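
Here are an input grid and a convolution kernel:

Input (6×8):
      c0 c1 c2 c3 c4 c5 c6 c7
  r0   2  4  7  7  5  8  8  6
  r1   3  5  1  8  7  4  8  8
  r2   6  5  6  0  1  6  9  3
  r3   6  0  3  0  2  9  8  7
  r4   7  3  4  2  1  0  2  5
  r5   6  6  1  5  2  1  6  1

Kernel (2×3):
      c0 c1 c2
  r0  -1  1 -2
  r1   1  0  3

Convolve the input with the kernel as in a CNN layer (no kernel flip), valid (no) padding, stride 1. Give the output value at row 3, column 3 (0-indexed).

-14

The receptive field on the input at this output position is [0 2 9 / 2 1 0]. Elementwise product with the kernel and sum: 0·-1 + 2·1 + 9·-2 + 2·1 + 0·3.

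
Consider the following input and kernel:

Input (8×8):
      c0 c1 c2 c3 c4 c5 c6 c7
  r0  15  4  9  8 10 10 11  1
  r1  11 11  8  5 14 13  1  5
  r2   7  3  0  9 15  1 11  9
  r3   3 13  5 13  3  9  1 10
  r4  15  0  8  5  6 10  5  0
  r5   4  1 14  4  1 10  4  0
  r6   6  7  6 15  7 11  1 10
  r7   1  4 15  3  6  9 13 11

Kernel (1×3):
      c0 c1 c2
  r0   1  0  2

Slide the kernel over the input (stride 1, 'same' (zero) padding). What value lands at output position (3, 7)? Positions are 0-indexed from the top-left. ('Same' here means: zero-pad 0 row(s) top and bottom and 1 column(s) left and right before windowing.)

1

The receptive field on the zero-padded input at this output position is [1 10 0]. Elementwise product with the kernel and sum: 1·1 + 0·2.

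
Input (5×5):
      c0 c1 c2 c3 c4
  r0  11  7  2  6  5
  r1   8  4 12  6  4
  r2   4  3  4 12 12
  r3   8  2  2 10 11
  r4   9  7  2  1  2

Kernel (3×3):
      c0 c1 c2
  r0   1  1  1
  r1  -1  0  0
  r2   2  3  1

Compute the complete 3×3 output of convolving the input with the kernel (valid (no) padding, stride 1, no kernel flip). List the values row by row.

Output[0,0]: The receptive field on the input at this output position is [11 7 2 / 8 4 12 / 4 3 4]. Elementwise product with the kernel and sum: 11·1 + 7·1 + 2·1 + 8·-1 + 4·2 + 3·3 + 4·1.

33 41 57
44 39 63
44 38 35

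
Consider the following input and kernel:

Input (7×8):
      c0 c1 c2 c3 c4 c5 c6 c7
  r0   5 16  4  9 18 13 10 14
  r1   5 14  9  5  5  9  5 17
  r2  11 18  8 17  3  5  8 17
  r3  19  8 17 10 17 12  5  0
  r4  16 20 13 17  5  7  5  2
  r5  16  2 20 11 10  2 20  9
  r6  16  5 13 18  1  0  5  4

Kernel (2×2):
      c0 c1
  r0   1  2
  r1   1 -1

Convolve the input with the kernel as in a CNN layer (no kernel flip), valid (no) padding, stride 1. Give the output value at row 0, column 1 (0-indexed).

The receptive field on the input at this output position is [16 4 / 14 9]. Elementwise product with the kernel and sum: 16·1 + 4·2 + 14·1 + 9·-1.

29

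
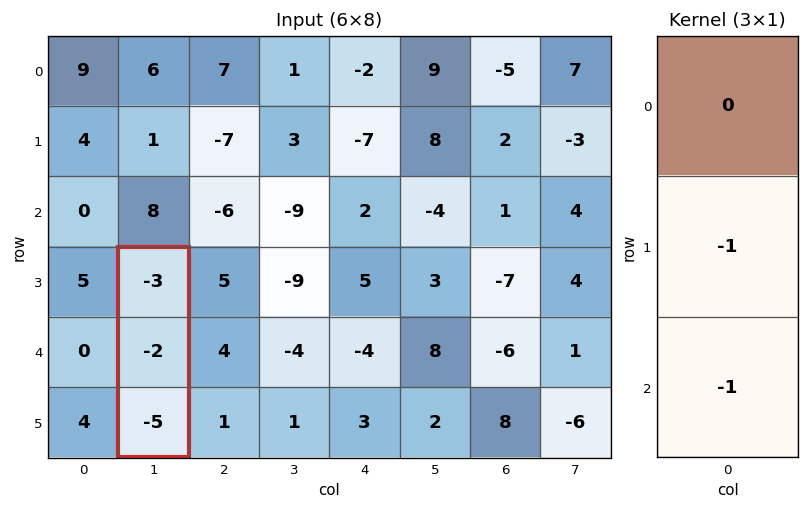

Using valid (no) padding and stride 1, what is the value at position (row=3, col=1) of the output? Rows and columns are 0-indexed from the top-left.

The receptive field on the input at this output position is [-3 / -2 / -5]. Elementwise product with the kernel and sum: -2·-1 + -5·-1.

7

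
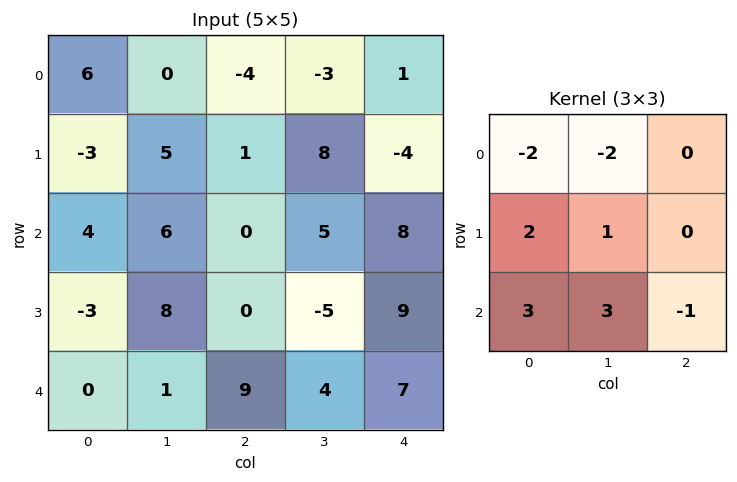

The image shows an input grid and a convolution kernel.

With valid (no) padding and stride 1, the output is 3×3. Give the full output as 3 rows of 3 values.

Output[0,0]: The receptive field on the input at this output position is [6 0 -4 / -3 5 1 / 4 6 0]. Elementwise product with the kernel and sum: 6·-2 + 0·-2 + -3·2 + 5·1 + 4·3 + 6·3 + 0·-1.
Output[0,1]: The receptive field on the input at this output position is [0 -4 -3 / 5 1 8 / 6 0 5]. Elementwise product with the kernel and sum: 0·-2 + -4·-2 + 5·2 + 1·1 + 6·3 + 0·3 + 5·-1.

17 32 31
25 29 -37
-24 30 17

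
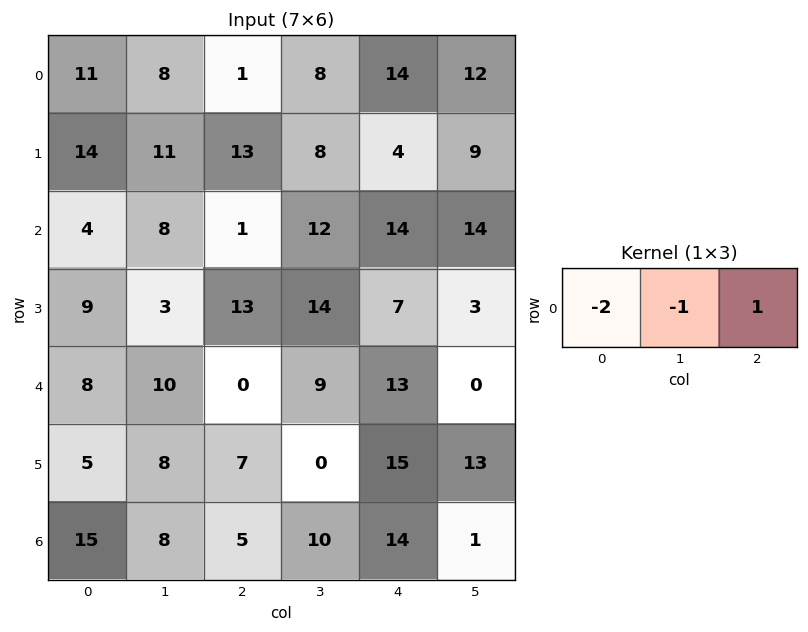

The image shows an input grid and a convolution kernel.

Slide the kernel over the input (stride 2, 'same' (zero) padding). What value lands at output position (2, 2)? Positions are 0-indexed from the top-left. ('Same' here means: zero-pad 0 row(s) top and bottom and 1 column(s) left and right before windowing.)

-31

The receptive field on the zero-padded input at this output position is [9 13 0]. Elementwise product with the kernel and sum: 9·-2 + 13·-1 + 0·1.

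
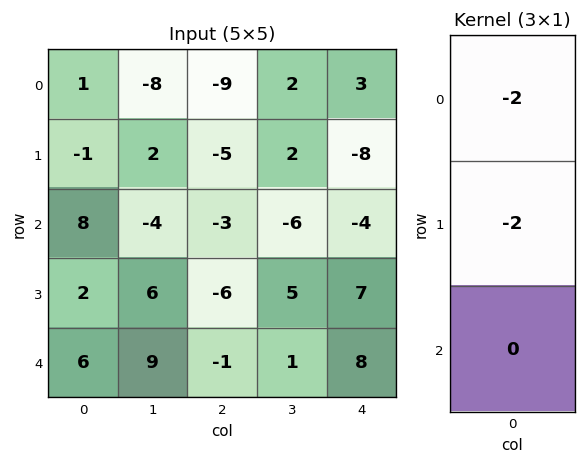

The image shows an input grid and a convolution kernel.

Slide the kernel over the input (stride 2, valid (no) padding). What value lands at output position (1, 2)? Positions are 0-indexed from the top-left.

The receptive field on the input at this output position is [-4 / 7 / 8]. Elementwise product with the kernel and sum: -4·-2 + 7·-2.

-6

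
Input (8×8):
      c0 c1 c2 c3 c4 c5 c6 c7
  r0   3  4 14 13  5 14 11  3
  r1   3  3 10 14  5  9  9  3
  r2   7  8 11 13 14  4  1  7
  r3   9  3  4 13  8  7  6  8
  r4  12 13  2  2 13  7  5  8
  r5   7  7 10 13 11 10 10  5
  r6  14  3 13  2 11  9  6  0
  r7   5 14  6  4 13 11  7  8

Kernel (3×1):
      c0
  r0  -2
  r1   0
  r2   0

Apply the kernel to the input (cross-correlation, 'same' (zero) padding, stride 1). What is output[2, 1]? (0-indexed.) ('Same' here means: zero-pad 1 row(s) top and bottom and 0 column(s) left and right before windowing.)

The receptive field on the zero-padded input at this output position is [3 / 8 / 3]. Elementwise product with the kernel and sum: 3·-2.

-6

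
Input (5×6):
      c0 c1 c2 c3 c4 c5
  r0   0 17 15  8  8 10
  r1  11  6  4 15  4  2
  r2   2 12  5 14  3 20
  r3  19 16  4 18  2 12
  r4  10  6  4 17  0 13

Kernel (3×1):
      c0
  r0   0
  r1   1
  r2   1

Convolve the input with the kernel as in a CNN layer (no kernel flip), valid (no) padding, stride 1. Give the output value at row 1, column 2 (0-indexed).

The receptive field on the input at this output position is [4 / 5 / 4]. Elementwise product with the kernel and sum: 5·1 + 4·1.

9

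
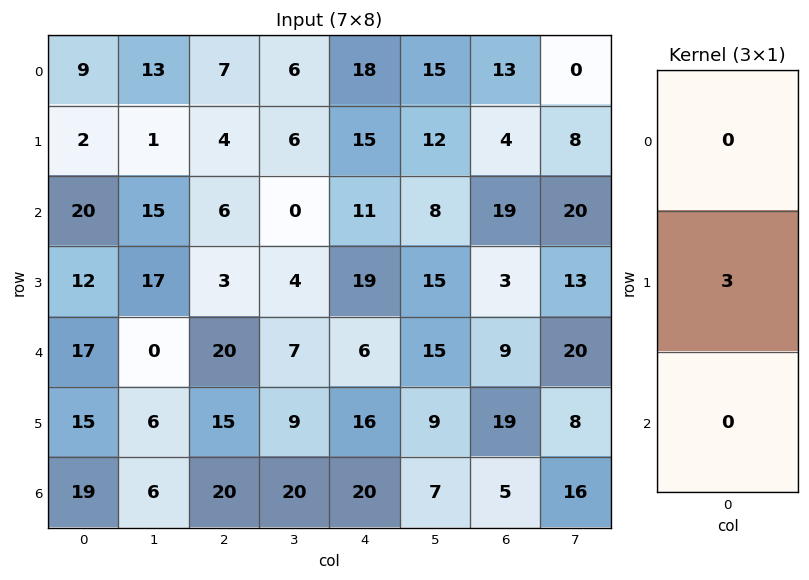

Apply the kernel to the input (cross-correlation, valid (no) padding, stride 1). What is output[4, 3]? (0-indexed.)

27

The receptive field on the input at this output position is [7 / 9 / 20]. Elementwise product with the kernel and sum: 9·3.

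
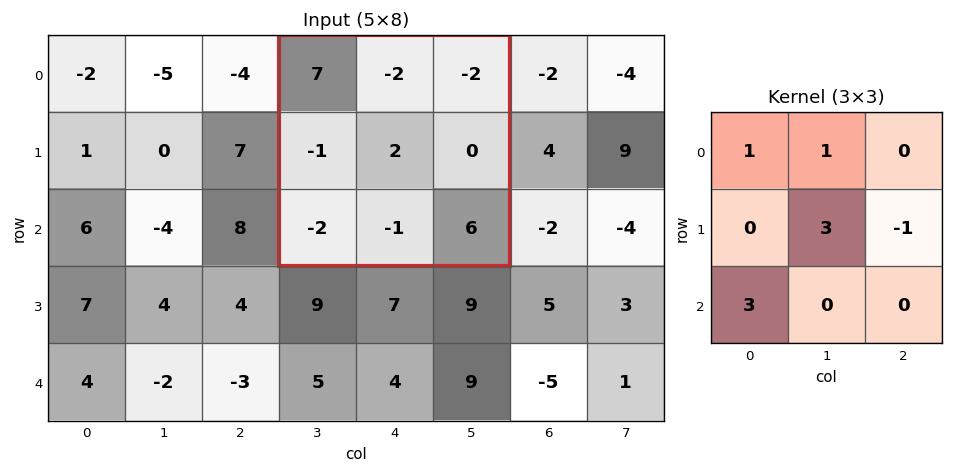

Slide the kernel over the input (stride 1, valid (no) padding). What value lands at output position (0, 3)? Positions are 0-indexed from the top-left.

5

The receptive field on the input at this output position is [7 -2 -2 / -1 2 0 / -2 -1 6]. Elementwise product with the kernel and sum: 7·1 + -2·1 + 2·3 + 0·-1 + -2·3.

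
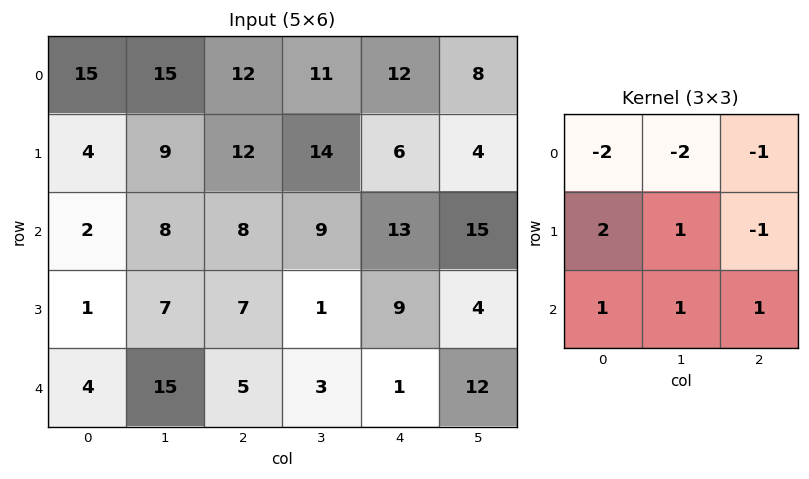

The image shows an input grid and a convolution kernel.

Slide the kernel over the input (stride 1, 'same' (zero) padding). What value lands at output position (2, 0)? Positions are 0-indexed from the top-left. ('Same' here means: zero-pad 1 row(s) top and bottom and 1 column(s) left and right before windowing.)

-15

The receptive field on the zero-padded input at this output position is [0 4 9 / 0 2 8 / 0 1 7]. Elementwise product with the kernel and sum: 0·-2 + 4·-2 + 9·-1 + 0·2 + 2·1 + 8·-1 + 0·1 + 1·1 + 7·1.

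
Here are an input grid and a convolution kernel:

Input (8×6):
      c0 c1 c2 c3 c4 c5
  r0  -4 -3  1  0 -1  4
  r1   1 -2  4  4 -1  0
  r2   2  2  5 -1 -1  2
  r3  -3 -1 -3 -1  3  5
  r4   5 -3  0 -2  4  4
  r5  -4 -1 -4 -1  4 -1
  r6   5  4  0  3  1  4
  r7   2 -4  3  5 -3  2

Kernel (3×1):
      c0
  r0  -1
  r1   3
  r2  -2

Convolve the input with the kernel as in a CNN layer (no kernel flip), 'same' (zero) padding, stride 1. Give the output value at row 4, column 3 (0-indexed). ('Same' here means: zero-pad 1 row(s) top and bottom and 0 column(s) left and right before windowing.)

-3

The receptive field on the zero-padded input at this output position is [-1 / -2 / -1]. Elementwise product with the kernel and sum: -1·-1 + -2·3 + -1·-2.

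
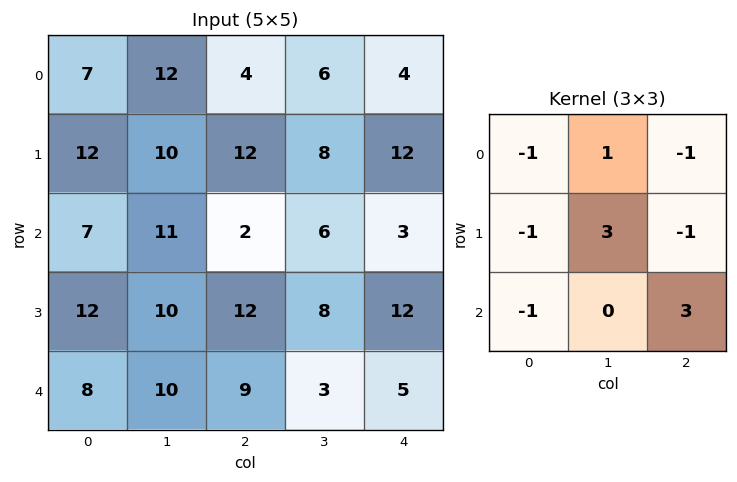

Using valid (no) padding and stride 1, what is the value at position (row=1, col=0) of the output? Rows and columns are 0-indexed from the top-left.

The receptive field on the input at this output position is [12 10 12 / 7 11 2 / 12 10 12]. Elementwise product with the kernel and sum: 12·-1 + 10·1 + 12·-1 + 7·-1 + 11·3 + 2·-1 + 12·-1 + 12·3.

34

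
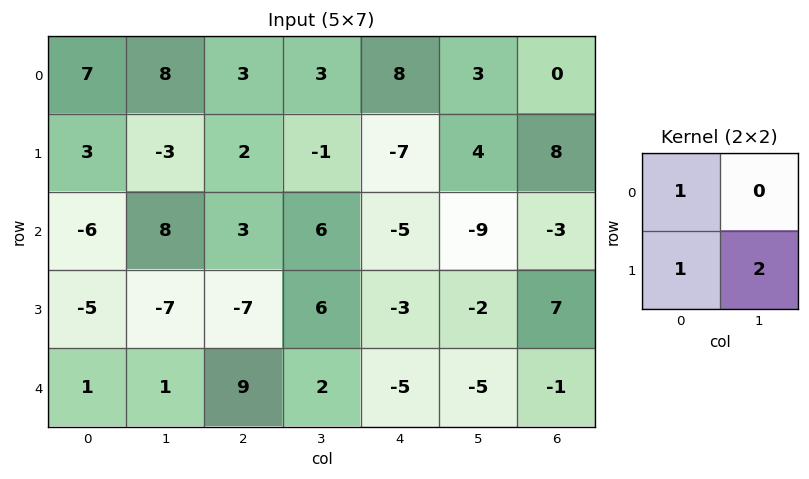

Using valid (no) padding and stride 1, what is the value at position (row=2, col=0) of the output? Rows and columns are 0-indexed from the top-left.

The receptive field on the input at this output position is [-6 8 / -5 -7]. Elementwise product with the kernel and sum: -6·1 + -5·1 + -7·2.

-25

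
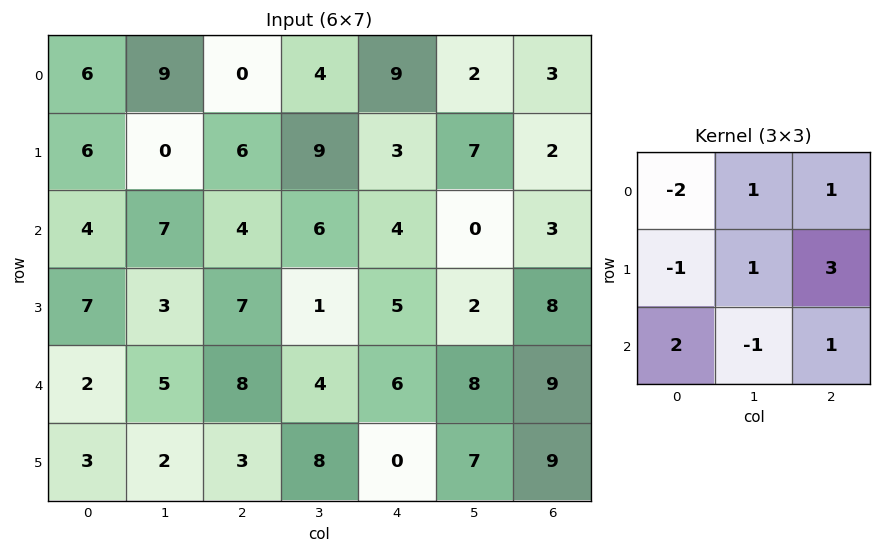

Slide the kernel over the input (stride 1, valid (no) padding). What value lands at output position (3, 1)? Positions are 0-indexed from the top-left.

26

The receptive field on the input at this output position is [3 7 1 / 5 8 4 / 2 3 8]. Elementwise product with the kernel and sum: 3·-2 + 7·1 + 1·1 + 5·-1 + 8·1 + 4·3 + 2·2 + 3·-1 + 8·1.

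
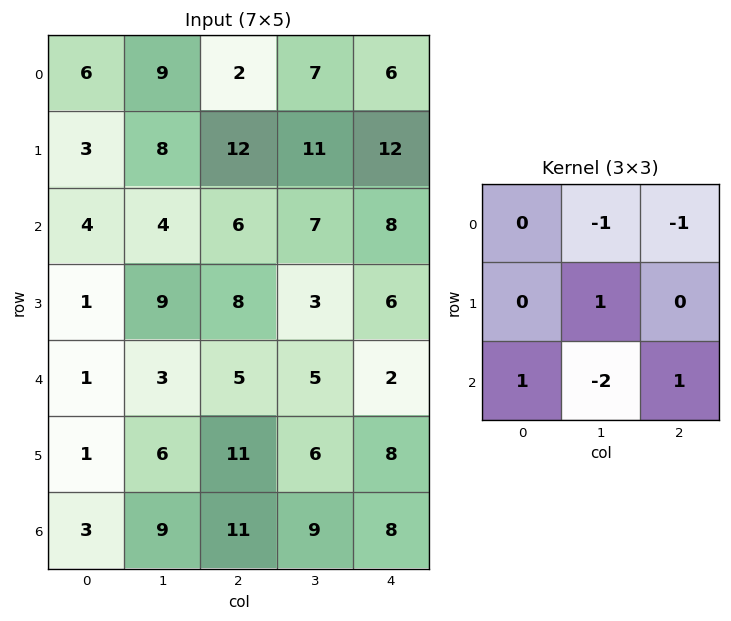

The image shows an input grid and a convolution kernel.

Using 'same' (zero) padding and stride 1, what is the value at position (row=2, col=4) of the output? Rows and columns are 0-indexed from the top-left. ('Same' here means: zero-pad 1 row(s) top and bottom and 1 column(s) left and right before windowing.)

-13

The receptive field on the zero-padded input at this output position is [11 12 0 / 7 8 0 / 3 6 0]. Elementwise product with the kernel and sum: 12·-1 + 0·-1 + 8·1 + 3·1 + 6·-2 + 0·1.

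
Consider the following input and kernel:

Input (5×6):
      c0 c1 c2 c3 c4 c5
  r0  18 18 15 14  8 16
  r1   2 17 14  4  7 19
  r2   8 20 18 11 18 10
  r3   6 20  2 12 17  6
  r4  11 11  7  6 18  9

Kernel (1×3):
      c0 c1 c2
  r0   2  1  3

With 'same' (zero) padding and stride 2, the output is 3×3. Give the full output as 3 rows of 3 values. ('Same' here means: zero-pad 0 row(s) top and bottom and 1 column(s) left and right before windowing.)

72 93 84
68 91 70
44 47 57

Output[0,0]: The receptive field on the zero-padded input at this output position is [0 18 18]. Elementwise product with the kernel and sum: 0·2 + 18·1 + 18·3.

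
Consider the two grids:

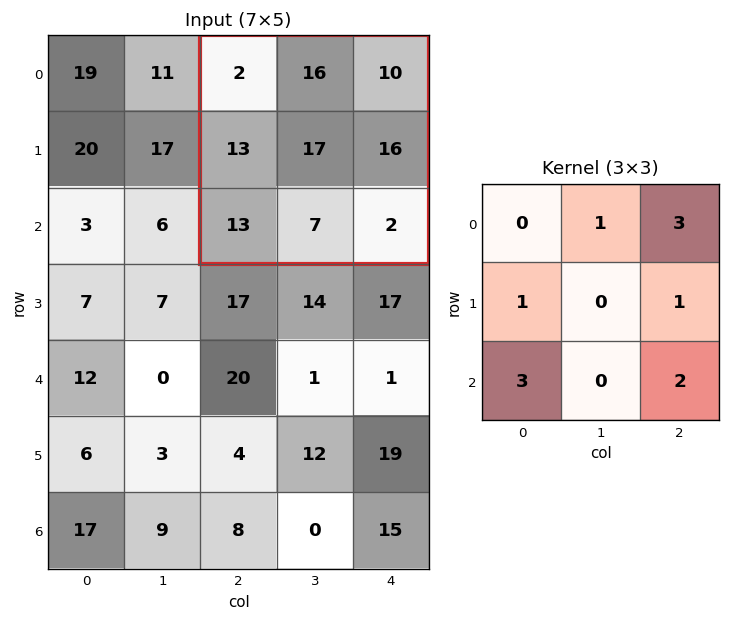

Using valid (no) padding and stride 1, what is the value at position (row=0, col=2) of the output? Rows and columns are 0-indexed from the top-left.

118

The receptive field on the input at this output position is [2 16 10 / 13 17 16 / 13 7 2]. Elementwise product with the kernel and sum: 16·1 + 10·3 + 13·1 + 16·1 + 13·3 + 2·2.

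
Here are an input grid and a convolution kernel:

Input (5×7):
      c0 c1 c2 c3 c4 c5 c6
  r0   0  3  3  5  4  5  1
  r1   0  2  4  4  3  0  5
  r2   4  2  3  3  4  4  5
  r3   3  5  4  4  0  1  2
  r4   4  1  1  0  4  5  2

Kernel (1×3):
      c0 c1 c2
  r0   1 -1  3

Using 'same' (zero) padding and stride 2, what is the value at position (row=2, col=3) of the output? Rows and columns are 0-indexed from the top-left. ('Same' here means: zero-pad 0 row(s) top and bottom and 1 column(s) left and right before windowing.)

3

The receptive field on the zero-padded input at this output position is [5 2 0]. Elementwise product with the kernel and sum: 5·1 + 2·-1 + 0·3.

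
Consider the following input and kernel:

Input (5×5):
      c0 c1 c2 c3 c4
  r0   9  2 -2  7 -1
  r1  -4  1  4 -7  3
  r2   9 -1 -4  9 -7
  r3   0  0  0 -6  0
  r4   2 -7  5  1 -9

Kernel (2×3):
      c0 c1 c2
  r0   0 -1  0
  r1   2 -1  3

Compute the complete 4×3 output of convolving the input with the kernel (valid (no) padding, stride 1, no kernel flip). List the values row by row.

1 -21 17
6 25 -31
1 -14 -3
26 -16 -12

Output[0,0]: The receptive field on the input at this output position is [9 2 -2 / -4 1 4]. Elementwise product with the kernel and sum: 2·-1 + -4·2 + 1·-1 + 4·3.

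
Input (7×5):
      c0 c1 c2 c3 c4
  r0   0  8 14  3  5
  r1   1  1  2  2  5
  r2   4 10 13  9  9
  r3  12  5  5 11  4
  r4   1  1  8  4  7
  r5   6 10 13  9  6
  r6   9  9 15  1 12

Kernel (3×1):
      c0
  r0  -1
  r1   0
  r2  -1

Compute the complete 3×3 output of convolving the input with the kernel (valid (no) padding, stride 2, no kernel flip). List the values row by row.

Output[0,0]: The receptive field on the input at this output position is [0 / 1 / 4]. Elementwise product with the kernel and sum: 0·-1 + 4·-1.
Output[0,1]: The receptive field on the input at this output position is [14 / 2 / 13]. Elementwise product with the kernel and sum: 14·-1 + 13·-1.

-4 -27 -14
-5 -21 -16
-10 -23 -19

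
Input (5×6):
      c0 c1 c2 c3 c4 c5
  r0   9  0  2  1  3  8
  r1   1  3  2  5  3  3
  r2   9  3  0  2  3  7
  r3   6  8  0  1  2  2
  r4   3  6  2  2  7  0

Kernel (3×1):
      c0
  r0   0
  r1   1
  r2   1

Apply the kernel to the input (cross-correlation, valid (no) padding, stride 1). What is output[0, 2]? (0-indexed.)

2

The receptive field on the input at this output position is [2 / 2 / 0]. Elementwise product with the kernel and sum: 2·1 + 0·1.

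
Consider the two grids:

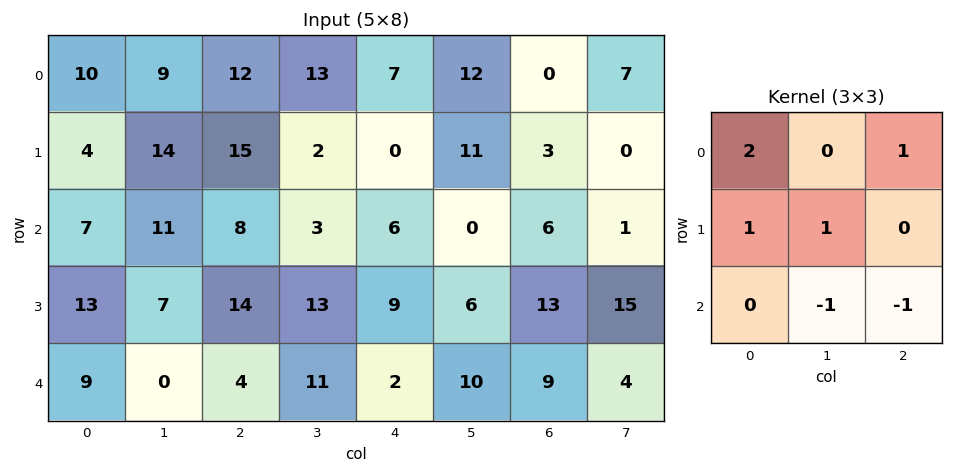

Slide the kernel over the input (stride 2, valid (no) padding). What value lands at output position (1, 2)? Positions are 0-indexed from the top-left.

The receptive field on the input at this output position is [6 0 6 / 9 6 13 / 2 10 9]. Elementwise product with the kernel and sum: 6·2 + 6·1 + 9·1 + 6·1 + 10·-1 + 9·-1.

14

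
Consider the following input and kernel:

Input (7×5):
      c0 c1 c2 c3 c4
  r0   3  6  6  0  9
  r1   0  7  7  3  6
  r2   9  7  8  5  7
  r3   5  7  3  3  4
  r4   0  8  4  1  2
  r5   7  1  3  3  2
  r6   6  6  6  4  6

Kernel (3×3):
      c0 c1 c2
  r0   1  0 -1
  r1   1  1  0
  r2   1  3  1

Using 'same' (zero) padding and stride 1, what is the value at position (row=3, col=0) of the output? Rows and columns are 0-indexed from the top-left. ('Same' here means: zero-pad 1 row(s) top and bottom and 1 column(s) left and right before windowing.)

The receptive field on the zero-padded input at this output position is [0 9 7 / 0 5 7 / 0 0 8]. Elementwise product with the kernel and sum: 0·1 + 7·-1 + 0·1 + 5·1 + 0·1 + 0·3 + 8·1.

6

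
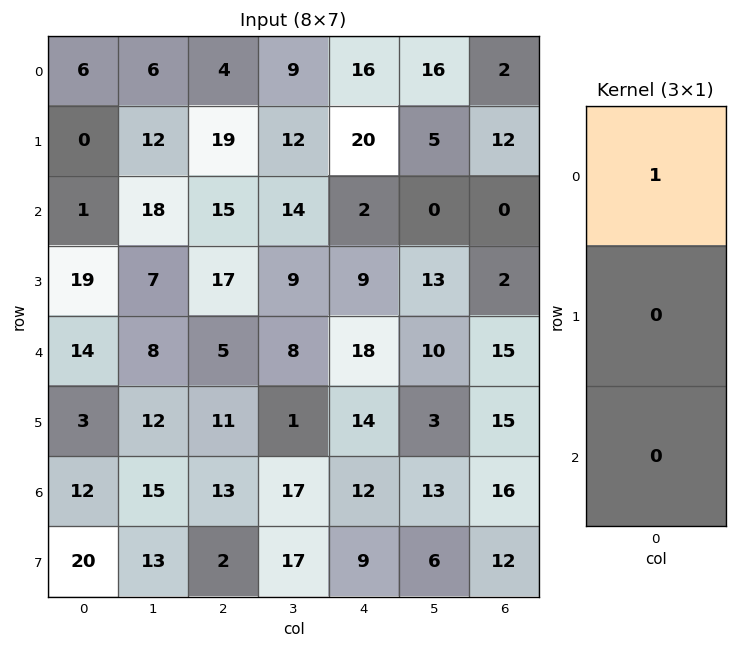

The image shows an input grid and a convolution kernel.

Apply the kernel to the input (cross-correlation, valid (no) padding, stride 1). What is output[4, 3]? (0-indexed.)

The receptive field on the input at this output position is [8 / 1 / 17]. Elementwise product with the kernel and sum: 8·1.

8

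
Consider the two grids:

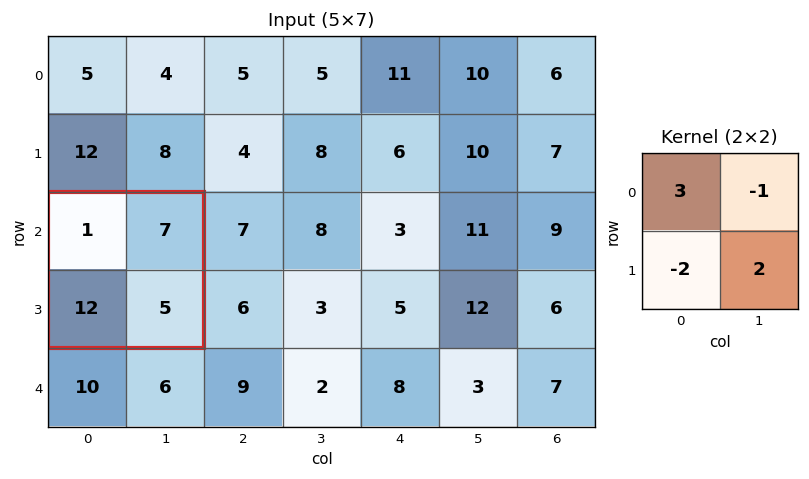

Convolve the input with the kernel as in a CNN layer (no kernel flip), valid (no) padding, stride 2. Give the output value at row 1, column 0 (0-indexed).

-18

The receptive field on the input at this output position is [1 7 / 12 5]. Elementwise product with the kernel and sum: 1·3 + 7·-1 + 12·-2 + 5·2.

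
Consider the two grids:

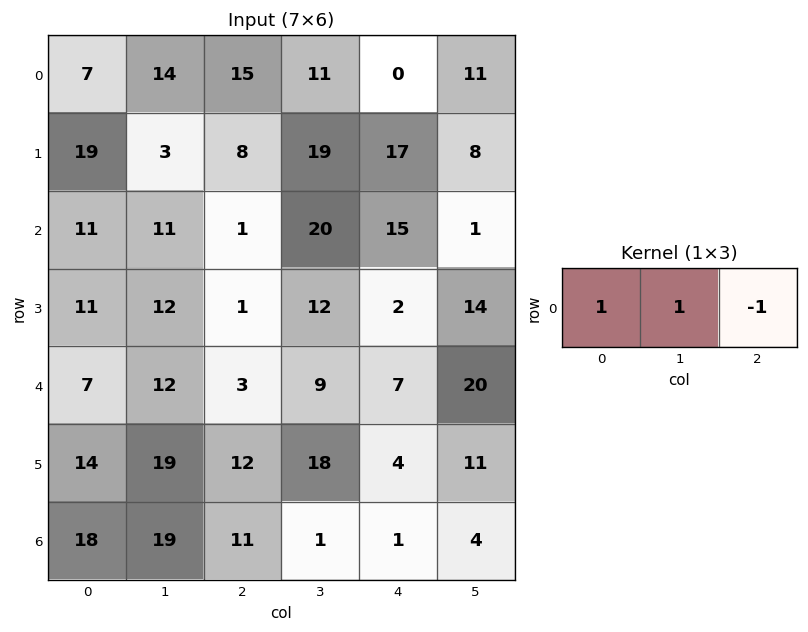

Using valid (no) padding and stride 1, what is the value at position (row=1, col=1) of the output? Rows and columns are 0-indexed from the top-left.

-8

The receptive field on the input at this output position is [3 8 19]. Elementwise product with the kernel and sum: 3·1 + 8·1 + 19·-1.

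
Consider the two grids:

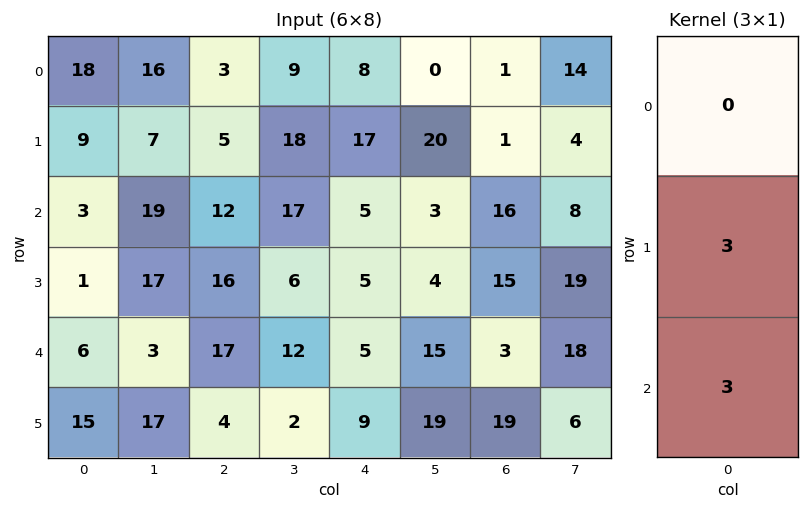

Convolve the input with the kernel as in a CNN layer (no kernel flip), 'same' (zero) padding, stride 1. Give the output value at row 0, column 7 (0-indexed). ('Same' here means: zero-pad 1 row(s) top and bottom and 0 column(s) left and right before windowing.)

The receptive field on the zero-padded input at this output position is [0 / 14 / 4]. Elementwise product with the kernel and sum: 14·3 + 4·3.

54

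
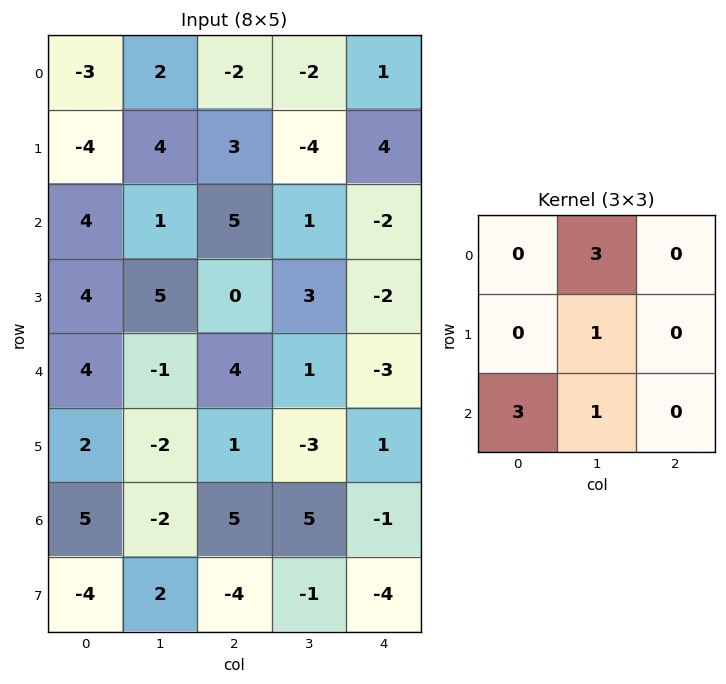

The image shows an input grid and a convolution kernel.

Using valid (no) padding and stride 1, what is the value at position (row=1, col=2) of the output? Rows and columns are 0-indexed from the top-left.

-8

The receptive field on the input at this output position is [3 -4 4 / 5 1 -2 / 0 3 -2]. Elementwise product with the kernel and sum: -4·3 + 1·1 + 0·3 + 3·1.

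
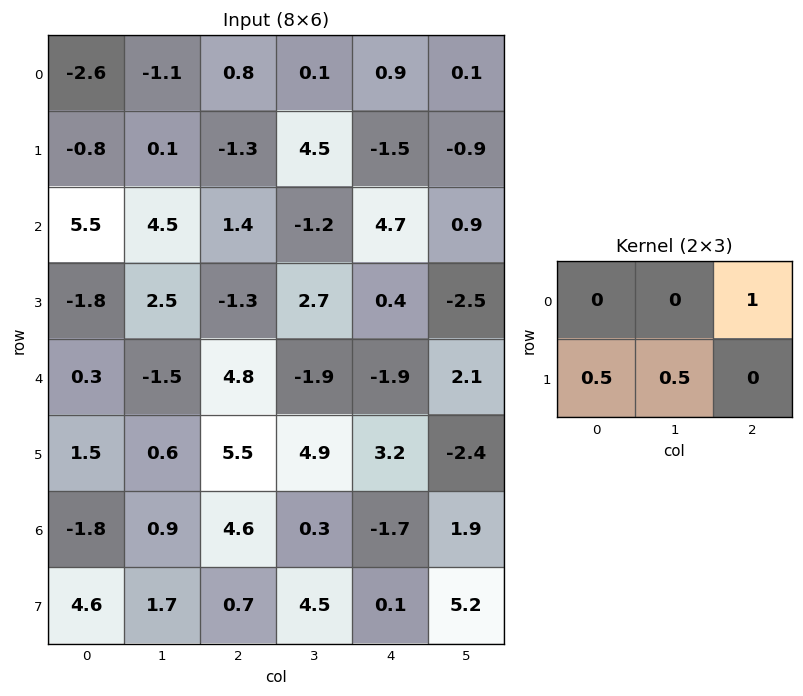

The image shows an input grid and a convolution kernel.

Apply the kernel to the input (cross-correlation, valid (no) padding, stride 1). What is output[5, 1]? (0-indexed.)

The receptive field on the input at this output position is [0.6 5.5 4.9 / 0.9 4.6 0.3]. Elementwise product with the kernel and sum: 4.9·1 + 0.9·0.5 + 4.6·0.5.

7.65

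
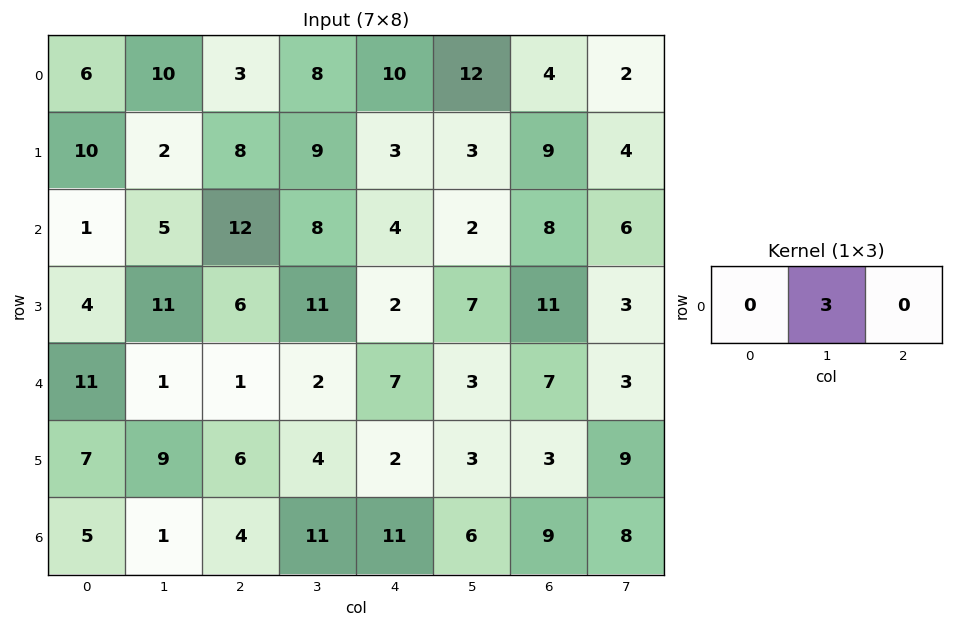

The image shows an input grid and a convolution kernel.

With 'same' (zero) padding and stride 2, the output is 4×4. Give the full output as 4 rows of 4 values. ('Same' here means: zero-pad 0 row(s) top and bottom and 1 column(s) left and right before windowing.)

Output[0,0]: The receptive field on the zero-padded input at this output position is [0 6 10]. Elementwise product with the kernel and sum: 6·3.

18 9 30 12
3 36 12 24
33 3 21 21
15 12 33 27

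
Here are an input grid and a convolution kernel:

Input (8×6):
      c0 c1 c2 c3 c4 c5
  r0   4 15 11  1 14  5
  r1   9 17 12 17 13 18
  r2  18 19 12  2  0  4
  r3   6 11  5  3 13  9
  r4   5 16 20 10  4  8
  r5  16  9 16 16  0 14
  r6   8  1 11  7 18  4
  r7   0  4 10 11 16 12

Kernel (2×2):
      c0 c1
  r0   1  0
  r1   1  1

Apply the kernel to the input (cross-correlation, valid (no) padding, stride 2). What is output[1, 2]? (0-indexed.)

22

The receptive field on the input at this output position is [0 4 / 13 9]. Elementwise product with the kernel and sum: 0·1 + 13·1 + 9·1.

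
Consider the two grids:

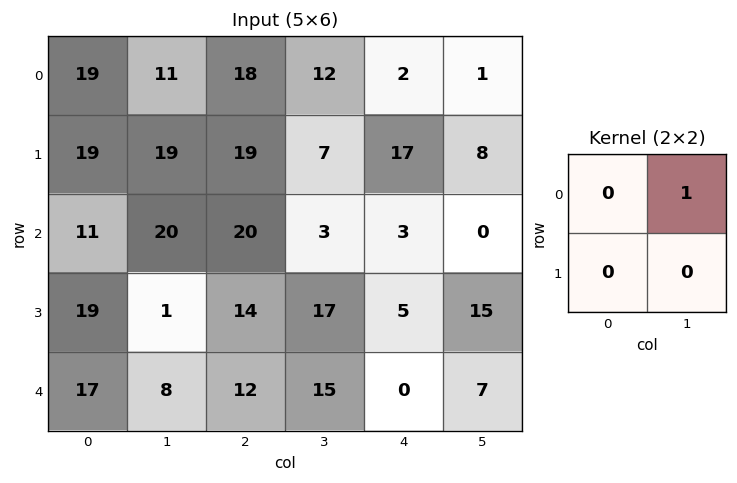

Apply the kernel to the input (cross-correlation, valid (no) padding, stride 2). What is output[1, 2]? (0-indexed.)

The receptive field on the input at this output position is [3 0 / 5 15]. Elementwise product with the kernel and sum: 0·1.

0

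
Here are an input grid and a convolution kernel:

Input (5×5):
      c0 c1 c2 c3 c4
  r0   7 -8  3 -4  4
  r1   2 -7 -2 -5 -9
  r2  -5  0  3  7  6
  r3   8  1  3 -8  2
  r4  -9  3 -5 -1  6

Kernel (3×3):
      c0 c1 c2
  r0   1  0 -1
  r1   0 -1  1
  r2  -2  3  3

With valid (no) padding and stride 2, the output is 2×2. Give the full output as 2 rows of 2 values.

28 28
6 32

Output[0,0]: The receptive field on the input at this output position is [7 -8 3 / 2 -7 -2 / -5 0 3]. Elementwise product with the kernel and sum: 7·1 + 3·-1 + -7·-1 + -2·1 + -5·-2 + 0·3 + 3·3.
Output[0,1]: The receptive field on the input at this output position is [3 -4 4 / -2 -5 -9 / 3 7 6]. Elementwise product with the kernel and sum: 3·1 + 4·-1 + -5·-1 + -9·1 + 3·-2 + 7·3 + 6·3.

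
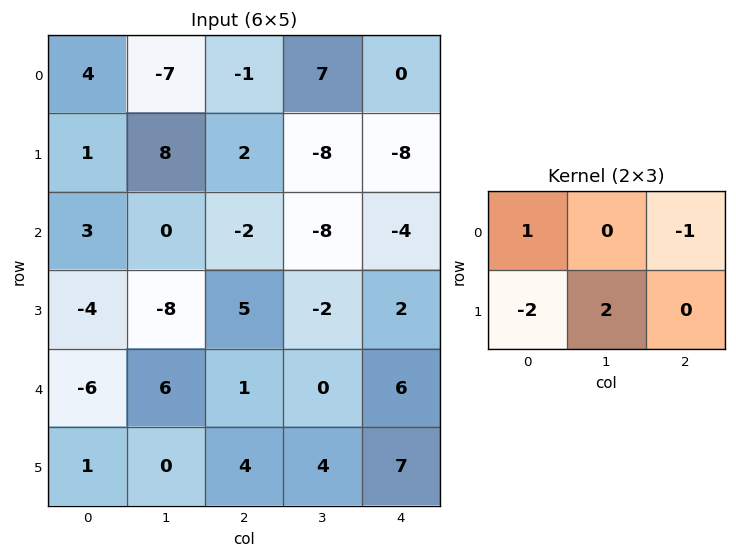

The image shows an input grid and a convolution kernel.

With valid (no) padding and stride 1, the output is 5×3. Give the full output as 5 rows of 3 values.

19 -26 -21
-7 12 -2
-3 34 -12
15 -16 1
-9 14 -5

Output[0,0]: The receptive field on the input at this output position is [4 -7 -1 / 1 8 2]. Elementwise product with the kernel and sum: 4·1 + -1·-1 + 1·-2 + 8·2.
Output[0,1]: The receptive field on the input at this output position is [-7 -1 7 / 8 2 -8]. Elementwise product with the kernel and sum: -7·1 + 7·-1 + 8·-2 + 2·2.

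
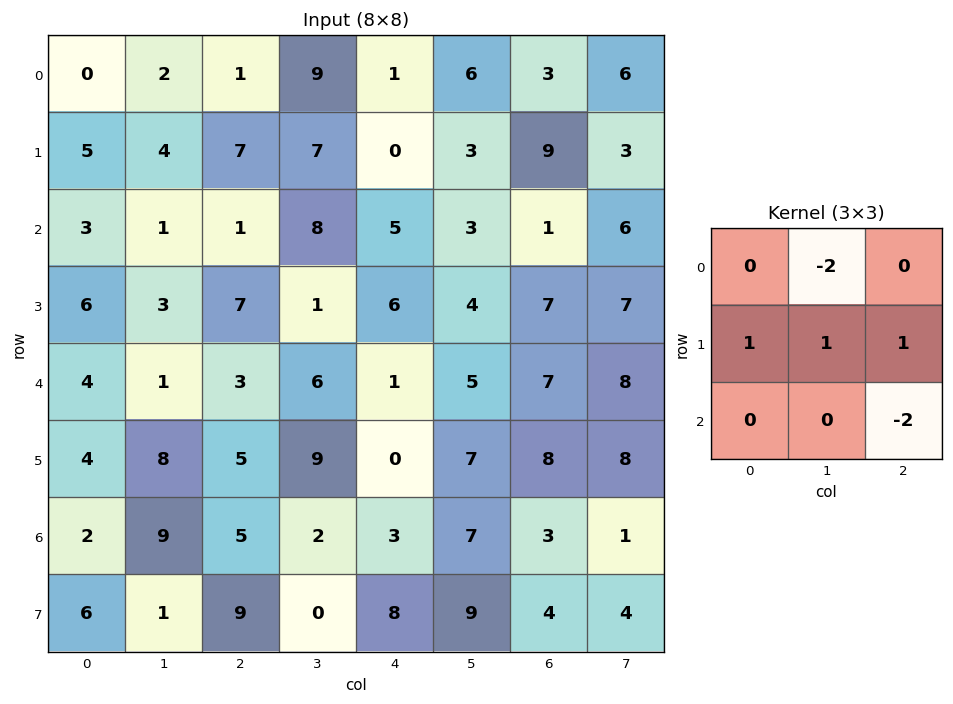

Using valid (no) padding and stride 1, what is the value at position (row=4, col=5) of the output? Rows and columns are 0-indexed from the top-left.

7

The receptive field on the input at this output position is [5 7 8 / 7 8 8 / 7 3 1]. Elementwise product with the kernel and sum: 7·-2 + 7·1 + 8·1 + 8·1 + 1·-2.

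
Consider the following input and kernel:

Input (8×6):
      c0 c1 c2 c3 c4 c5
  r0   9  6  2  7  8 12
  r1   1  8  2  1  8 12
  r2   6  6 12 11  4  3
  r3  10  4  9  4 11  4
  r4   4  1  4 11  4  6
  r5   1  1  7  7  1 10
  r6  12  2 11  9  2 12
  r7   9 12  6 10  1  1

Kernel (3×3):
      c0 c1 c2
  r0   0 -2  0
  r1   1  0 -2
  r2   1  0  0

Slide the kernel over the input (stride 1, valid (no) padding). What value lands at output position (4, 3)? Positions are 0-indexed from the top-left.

-12

The receptive field on the input at this output position is [11 4 6 / 7 1 10 / 9 2 12]. Elementwise product with the kernel and sum: 4·-2 + 7·1 + 10·-2 + 9·1.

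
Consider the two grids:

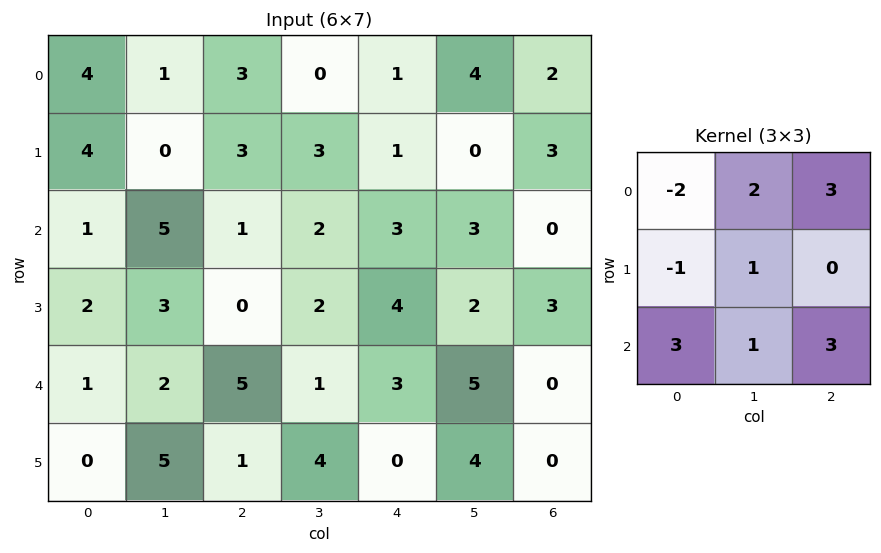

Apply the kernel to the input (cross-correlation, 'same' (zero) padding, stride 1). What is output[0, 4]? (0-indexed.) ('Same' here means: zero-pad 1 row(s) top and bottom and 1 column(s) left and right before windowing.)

The receptive field on the zero-padded input at this output position is [0 0 0 / 0 1 4 / 3 1 0]. Elementwise product with the kernel and sum: 0·-2 + 0·2 + 0·3 + 0·-1 + 1·1 + 3·3 + 1·1 + 0·3.

11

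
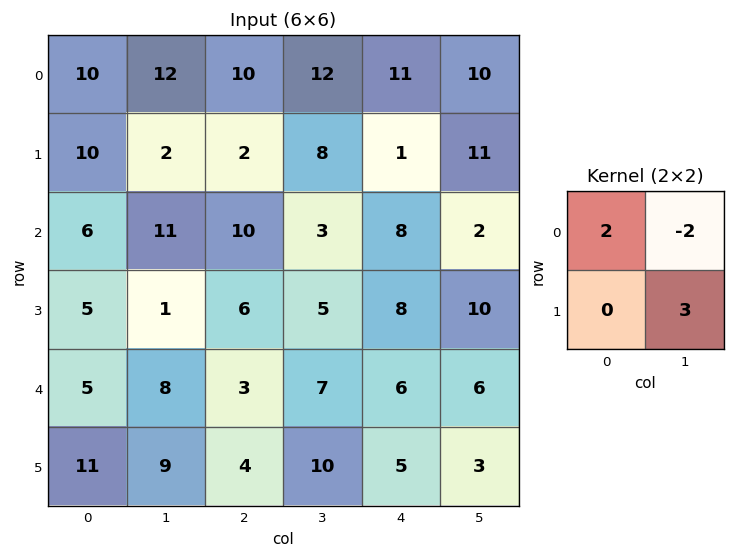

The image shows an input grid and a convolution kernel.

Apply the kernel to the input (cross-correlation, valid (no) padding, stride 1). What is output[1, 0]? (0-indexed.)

49

The receptive field on the input at this output position is [10 2 / 6 11]. Elementwise product with the kernel and sum: 10·2 + 2·-2 + 11·3.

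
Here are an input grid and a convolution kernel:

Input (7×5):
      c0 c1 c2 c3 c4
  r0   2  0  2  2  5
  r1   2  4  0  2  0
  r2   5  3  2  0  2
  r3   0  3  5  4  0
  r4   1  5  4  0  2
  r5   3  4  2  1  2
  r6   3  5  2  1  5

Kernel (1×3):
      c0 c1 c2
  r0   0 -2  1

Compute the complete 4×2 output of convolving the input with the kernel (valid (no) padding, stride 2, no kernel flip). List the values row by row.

Output[0,0]: The receptive field on the input at this output position is [2 0 2]. Elementwise product with the kernel and sum: 0·-2 + 2·1.

2 1
-4 2
-6 2
-8 3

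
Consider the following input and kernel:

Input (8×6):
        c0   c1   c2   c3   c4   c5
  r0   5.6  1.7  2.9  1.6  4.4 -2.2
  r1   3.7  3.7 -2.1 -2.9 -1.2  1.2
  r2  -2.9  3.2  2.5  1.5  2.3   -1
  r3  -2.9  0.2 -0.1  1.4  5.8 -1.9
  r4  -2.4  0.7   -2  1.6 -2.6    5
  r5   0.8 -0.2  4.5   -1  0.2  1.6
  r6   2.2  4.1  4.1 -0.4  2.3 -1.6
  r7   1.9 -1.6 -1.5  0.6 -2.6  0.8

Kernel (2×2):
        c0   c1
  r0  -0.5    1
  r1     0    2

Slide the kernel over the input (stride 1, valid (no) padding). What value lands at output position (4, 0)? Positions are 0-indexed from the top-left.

The receptive field on the input at this output position is [-2.4 0.7 / 0.8 -0.2]. Elementwise product with the kernel and sum: -2.4·-0.5 + 0.7·1 + -0.2·2.

1.5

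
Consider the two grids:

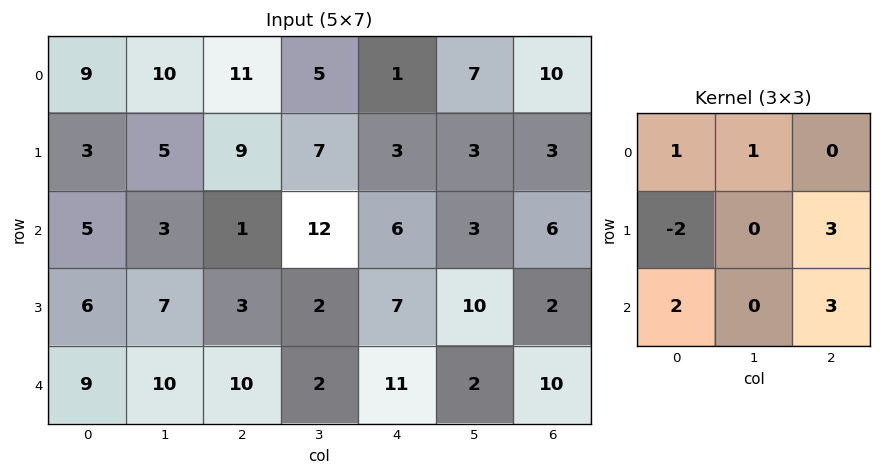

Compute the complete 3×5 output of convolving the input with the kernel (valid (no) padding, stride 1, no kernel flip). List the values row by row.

53 74 27 34 41
22 64 59 29 32
53 22 81 54 53

Output[0,0]: The receptive field on the input at this output position is [9 10 11 / 3 5 9 / 5 3 1]. Elementwise product with the kernel and sum: 9·1 + 10·1 + 3·-2 + 9·3 + 5·2 + 1·3.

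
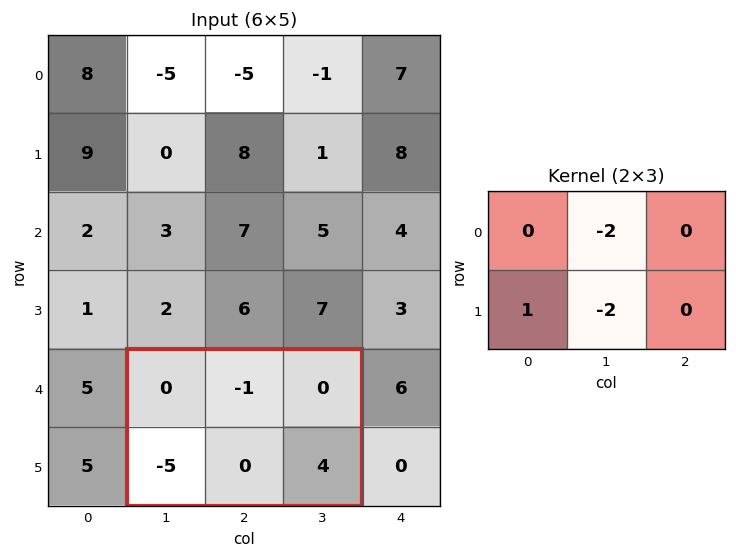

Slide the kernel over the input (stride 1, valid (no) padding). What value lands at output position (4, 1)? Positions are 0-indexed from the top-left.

-3

The receptive field on the input at this output position is [0 -1 0 / -5 0 4]. Elementwise product with the kernel and sum: -1·-2 + -5·1 + 0·-2.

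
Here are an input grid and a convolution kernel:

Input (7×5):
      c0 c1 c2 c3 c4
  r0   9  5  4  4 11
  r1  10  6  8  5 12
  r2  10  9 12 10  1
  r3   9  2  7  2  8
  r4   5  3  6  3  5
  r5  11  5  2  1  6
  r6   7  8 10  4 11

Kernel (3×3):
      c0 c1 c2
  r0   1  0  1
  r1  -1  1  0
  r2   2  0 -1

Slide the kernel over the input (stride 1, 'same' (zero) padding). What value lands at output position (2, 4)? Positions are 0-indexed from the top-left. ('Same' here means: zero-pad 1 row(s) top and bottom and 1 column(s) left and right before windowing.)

0

The receptive field on the zero-padded input at this output position is [5 12 0 / 10 1 0 / 2 8 0]. Elementwise product with the kernel and sum: 5·1 + 0·1 + 10·-1 + 1·1 + 2·2 + 0·-1.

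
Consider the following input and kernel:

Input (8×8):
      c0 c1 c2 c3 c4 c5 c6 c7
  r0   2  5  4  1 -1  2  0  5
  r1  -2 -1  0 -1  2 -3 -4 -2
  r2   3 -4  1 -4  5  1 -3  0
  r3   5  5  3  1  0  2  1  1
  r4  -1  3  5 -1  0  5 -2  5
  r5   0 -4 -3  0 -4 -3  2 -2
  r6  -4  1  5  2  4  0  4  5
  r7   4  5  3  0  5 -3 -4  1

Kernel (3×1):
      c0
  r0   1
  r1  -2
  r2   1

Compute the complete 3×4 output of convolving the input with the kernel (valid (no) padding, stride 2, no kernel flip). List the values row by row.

9 5 0 5
-8 0 5 -7
-5 16 12 -2

Output[0,0]: The receptive field on the input at this output position is [2 / -2 / 3]. Elementwise product with the kernel and sum: 2·1 + -2·-2 + 3·1.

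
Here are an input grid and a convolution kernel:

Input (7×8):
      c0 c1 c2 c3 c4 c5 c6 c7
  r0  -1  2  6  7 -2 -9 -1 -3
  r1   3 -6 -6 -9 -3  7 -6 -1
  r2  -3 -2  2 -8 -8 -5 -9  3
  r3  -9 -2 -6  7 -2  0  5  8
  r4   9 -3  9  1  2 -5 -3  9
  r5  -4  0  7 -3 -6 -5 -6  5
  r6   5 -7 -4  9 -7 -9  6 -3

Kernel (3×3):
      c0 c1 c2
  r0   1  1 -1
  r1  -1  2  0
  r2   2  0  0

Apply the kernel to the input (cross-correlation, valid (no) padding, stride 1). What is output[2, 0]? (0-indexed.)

The receptive field on the input at this output position is [-3 -2 2 / -9 -2 -6 / 9 -3 9]. Elementwise product with the kernel and sum: -3·1 + -2·1 + 2·-1 + -9·-1 + -2·2 + 9·2.

16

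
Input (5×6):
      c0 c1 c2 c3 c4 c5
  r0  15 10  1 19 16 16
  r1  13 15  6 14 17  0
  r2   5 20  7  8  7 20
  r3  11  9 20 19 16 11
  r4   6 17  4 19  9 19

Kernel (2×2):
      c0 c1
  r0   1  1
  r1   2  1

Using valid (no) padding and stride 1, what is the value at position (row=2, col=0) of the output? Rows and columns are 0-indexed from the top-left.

56

The receptive field on the input at this output position is [5 20 / 11 9]. Elementwise product with the kernel and sum: 5·1 + 20·1 + 11·2 + 9·1.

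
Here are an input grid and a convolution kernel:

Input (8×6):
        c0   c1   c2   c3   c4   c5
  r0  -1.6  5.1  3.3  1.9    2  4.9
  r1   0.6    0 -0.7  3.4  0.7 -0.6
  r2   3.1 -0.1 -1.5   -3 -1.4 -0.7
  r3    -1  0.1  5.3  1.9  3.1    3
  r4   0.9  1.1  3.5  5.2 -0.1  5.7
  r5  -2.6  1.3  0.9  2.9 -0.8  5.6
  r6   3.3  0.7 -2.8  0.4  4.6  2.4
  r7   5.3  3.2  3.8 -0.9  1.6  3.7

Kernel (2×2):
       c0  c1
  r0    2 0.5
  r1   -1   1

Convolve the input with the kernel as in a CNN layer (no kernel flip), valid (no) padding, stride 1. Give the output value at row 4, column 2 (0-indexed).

11.6

The receptive field on the input at this output position is [3.5 5.2 / 0.9 2.9]. Elementwise product with the kernel and sum: 3.5·2 + 5.2·0.5 + 0.9·-1 + 2.9·1.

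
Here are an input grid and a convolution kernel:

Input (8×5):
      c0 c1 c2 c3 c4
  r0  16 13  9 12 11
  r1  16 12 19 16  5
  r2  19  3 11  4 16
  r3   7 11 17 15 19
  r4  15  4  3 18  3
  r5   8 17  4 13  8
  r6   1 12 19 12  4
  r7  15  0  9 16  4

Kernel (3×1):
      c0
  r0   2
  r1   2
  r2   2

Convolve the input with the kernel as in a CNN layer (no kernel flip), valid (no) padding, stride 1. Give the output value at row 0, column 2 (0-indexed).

78

The receptive field on the input at this output position is [9 / 19 / 11]. Elementwise product with the kernel and sum: 9·2 + 19·2 + 11·2.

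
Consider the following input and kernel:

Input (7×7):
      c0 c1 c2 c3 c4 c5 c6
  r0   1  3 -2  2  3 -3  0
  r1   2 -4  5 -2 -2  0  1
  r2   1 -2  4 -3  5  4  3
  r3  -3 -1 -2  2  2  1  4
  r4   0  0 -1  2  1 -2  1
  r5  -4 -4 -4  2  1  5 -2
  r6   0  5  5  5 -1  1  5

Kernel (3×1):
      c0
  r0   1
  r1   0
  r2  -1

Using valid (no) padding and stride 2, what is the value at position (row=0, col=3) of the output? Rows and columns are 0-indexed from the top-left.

-3

The receptive field on the input at this output position is [0 / 1 / 3]. Elementwise product with the kernel and sum: 0·1 + 3·-1.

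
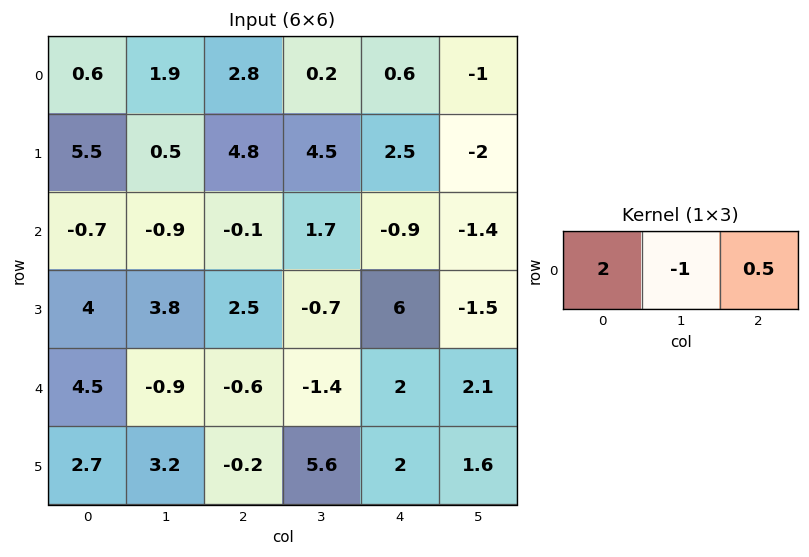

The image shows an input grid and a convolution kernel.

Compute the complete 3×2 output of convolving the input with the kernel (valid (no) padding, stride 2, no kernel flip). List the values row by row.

Output[0,0]: The receptive field on the input at this output position is [0.6 1.9 2.8]. Elementwise product with the kernel and sum: 0.6·2 + 1.9·-1 + 2.8·0.5.

0.7 5.7
-0.55 -2.35
9.6 1.2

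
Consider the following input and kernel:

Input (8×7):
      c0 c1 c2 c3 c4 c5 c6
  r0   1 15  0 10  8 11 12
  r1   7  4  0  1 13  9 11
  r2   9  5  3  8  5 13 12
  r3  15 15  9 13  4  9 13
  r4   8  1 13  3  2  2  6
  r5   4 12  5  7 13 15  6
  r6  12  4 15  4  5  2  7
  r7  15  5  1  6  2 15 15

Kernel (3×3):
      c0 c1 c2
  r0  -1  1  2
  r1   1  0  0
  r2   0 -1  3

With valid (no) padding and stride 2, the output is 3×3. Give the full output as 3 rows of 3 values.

Output[0,0]: The receptive field on the input at this output position is [1 15 0 / 7 4 0 / 9 5 3]. Elementwise product with the kernel and sum: 1·-1 + 15·1 + 0·2 + 7·1 + 5·-1 + 3·3.

25 33 63
55 27 52
64 10 44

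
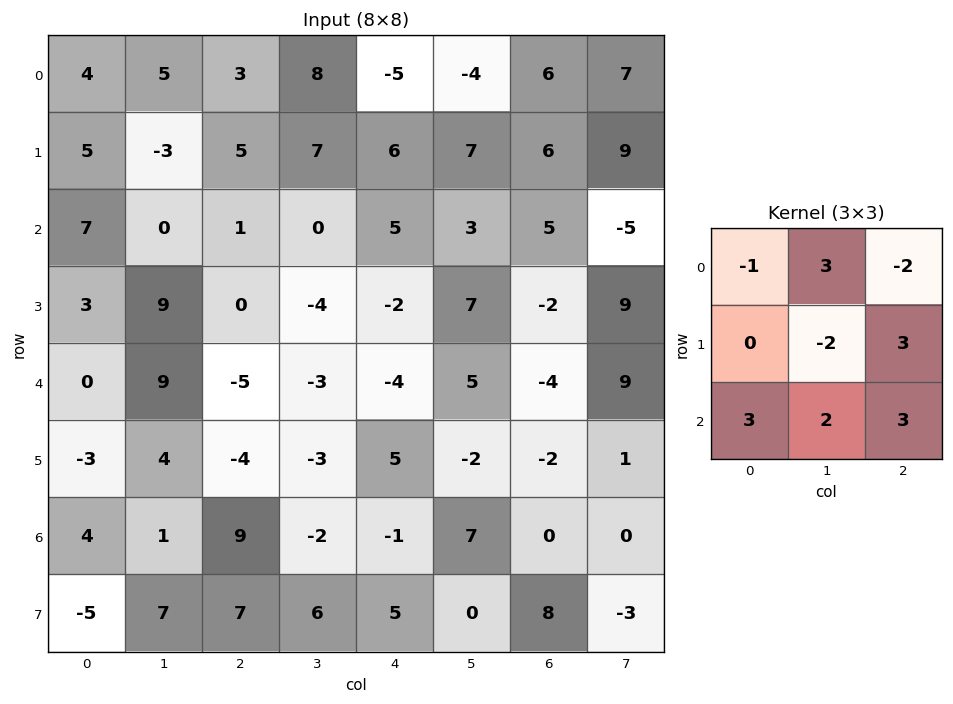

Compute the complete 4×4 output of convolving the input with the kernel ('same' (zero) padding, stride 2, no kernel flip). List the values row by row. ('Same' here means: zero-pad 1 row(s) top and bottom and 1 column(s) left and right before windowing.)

Output[0,0]: The receptive field on the zero-padded input at this output position is [0 0 0 / 0 4 5 / 0 5 -3]. Elementwise product with the kernel and sum: 0·-1 + 0·3 + 0·-2 + 4·-2 + 5·3 + 0·3 + 5·2 + -3·3.

8 40 52 69
40 17 1 12
24 -5 2 -3
-11 19 73 1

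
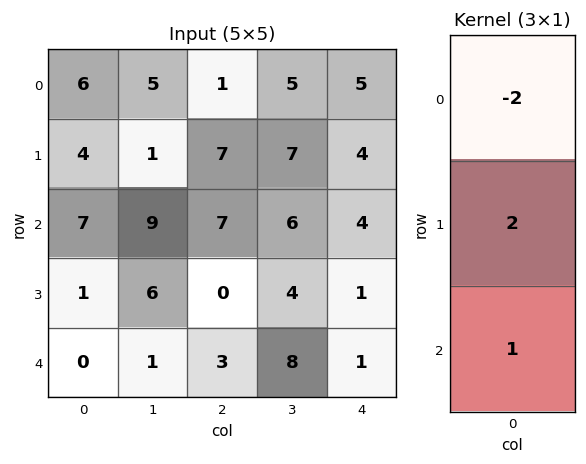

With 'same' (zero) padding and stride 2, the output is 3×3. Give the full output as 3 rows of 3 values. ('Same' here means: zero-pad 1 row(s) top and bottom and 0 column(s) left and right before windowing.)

Output[0,0]: The receptive field on the zero-padded input at this output position is [0 / 6 / 4]. Elementwise product with the kernel and sum: 0·-2 + 6·2 + 4·1.

16 9 14
7 0 1
-2 6 0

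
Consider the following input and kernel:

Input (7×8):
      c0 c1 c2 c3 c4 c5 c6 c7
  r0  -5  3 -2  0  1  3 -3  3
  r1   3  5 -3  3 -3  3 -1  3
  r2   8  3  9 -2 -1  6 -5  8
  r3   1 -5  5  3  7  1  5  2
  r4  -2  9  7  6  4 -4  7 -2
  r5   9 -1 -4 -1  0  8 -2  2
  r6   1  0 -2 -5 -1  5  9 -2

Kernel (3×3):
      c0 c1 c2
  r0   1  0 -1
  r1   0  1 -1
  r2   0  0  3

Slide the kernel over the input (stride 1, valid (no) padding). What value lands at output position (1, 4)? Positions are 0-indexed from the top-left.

24

The receptive field on the input at this output position is [-3 3 -1 / -1 6 -5 / 7 1 5]. Elementwise product with the kernel and sum: -3·1 + -1·-1 + 6·1 + -5·-1 + 5·3.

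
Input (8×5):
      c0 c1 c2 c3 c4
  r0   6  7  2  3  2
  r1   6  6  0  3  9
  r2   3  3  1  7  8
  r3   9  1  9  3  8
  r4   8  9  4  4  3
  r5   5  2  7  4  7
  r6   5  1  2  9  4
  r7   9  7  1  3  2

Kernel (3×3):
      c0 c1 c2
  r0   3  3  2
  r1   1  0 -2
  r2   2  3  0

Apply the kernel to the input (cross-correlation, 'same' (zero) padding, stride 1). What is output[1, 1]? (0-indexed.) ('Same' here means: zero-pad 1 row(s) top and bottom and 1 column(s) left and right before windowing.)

The receptive field on the zero-padded input at this output position is [6 7 2 / 6 6 0 / 3 3 1]. Elementwise product with the kernel and sum: 6·3 + 7·3 + 2·2 + 6·1 + 0·-2 + 3·2 + 3·3.

64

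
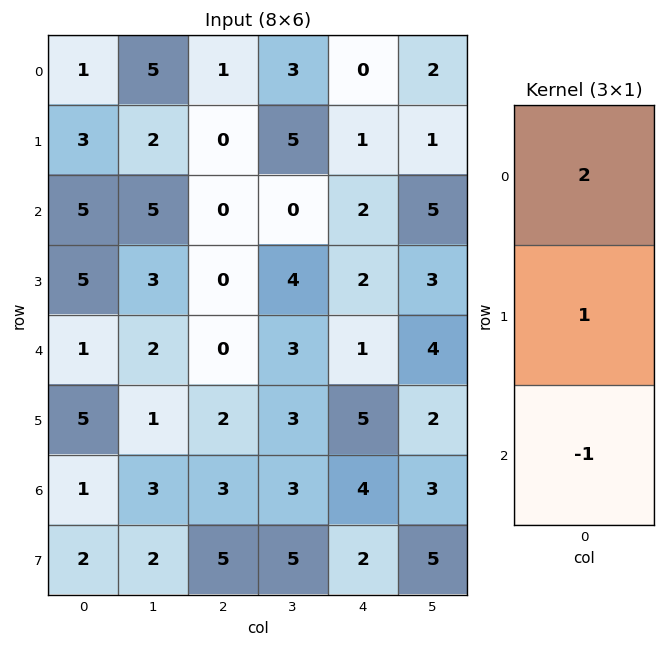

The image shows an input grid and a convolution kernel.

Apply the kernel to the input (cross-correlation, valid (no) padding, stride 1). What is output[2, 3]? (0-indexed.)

1

The receptive field on the input at this output position is [0 / 4 / 3]. Elementwise product with the kernel and sum: 0·2 + 4·1 + 3·-1.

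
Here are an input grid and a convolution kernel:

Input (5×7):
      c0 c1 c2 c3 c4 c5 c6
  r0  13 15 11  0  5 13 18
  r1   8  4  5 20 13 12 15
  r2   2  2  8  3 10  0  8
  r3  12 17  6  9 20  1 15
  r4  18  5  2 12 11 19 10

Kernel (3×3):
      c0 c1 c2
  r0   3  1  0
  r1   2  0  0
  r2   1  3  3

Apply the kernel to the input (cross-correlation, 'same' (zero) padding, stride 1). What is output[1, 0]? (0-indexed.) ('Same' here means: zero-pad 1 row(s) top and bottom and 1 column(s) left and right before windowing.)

The receptive field on the zero-padded input at this output position is [0 13 15 / 0 8 4 / 0 2 2]. Elementwise product with the kernel and sum: 0·3 + 13·1 + 0·2 + 0·1 + 2·3 + 2·3.

25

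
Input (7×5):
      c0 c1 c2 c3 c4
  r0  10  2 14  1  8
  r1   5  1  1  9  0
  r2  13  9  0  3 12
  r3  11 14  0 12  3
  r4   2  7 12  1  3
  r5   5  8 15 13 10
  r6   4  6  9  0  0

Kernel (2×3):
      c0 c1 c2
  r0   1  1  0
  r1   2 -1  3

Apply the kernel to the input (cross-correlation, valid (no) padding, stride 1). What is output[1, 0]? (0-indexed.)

The receptive field on the input at this output position is [5 1 1 / 13 9 0]. Elementwise product with the kernel and sum: 5·1 + 1·1 + 13·2 + 9·-1 + 0·3.

23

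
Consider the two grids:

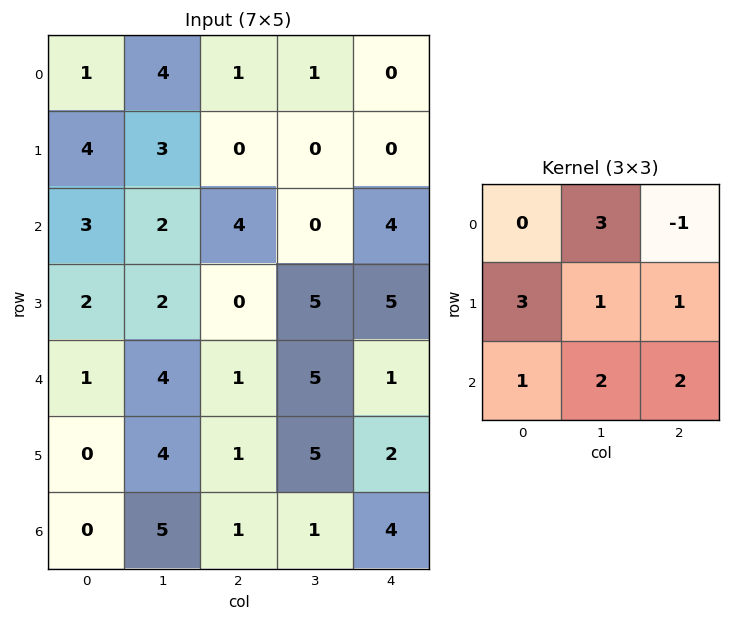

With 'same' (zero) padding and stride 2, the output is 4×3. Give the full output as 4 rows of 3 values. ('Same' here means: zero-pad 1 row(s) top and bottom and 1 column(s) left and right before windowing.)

19 17 3
22 22 19
17 29 40
1 15 13

Output[0,0]: The receptive field on the zero-padded input at this output position is [0 0 0 / 0 1 4 / 0 4 3]. Elementwise product with the kernel and sum: 0·3 + 0·-1 + 0·3 + 1·1 + 4·1 + 0·1 + 4·2 + 3·2.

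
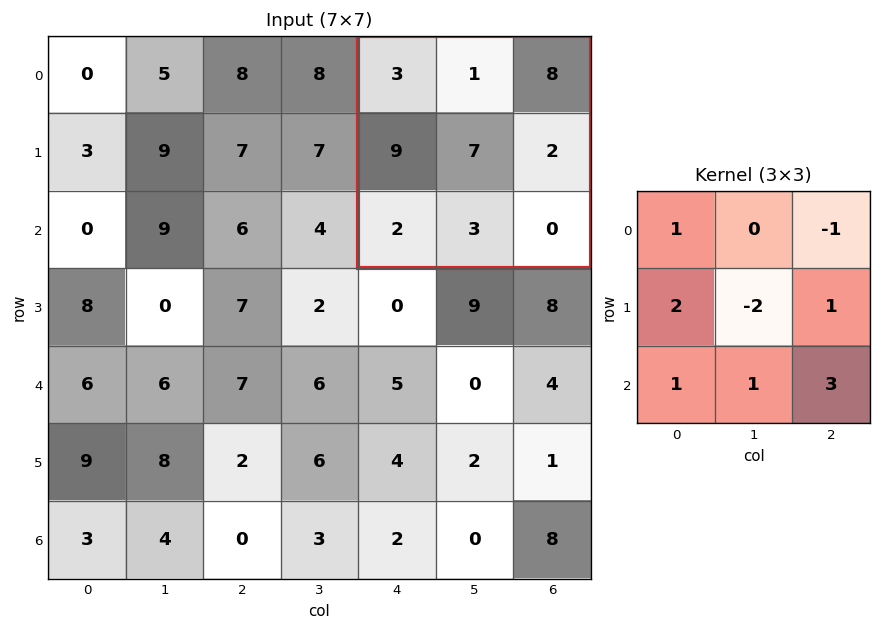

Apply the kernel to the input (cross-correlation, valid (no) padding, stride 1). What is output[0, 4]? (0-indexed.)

6

The receptive field on the input at this output position is [3 1 8 / 9 7 2 / 2 3 0]. Elementwise product with the kernel and sum: 3·1 + 8·-1 + 9·2 + 7·-2 + 2·1 + 2·1 + 3·1 + 0·3.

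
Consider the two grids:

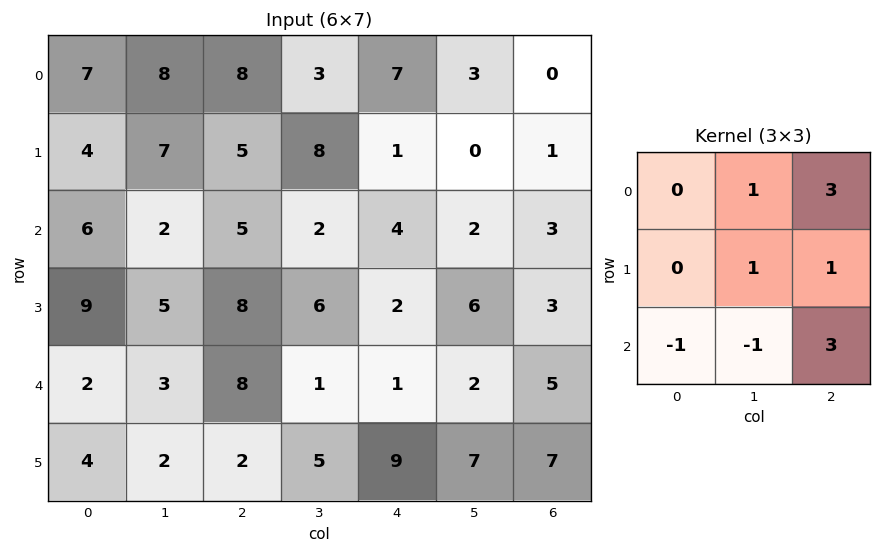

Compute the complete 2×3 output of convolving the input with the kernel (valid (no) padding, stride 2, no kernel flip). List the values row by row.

Output[0,0]: The receptive field on the input at this output position is [7 8 8 / 4 7 5 / 6 2 5]. Elementwise product with the kernel and sum: 8·1 + 8·3 + 7·1 + 5·1 + 6·-1 + 2·-1 + 5·3.
Output[0,1]: The receptive field on the input at this output position is [8 3 7 / 5 8 1 / 5 2 4]. Elementwise product with the kernel and sum: 3·1 + 7·3 + 8·1 + 1·1 + 5·-1 + 2·-1 + 4·3.

51 38 7
49 16 32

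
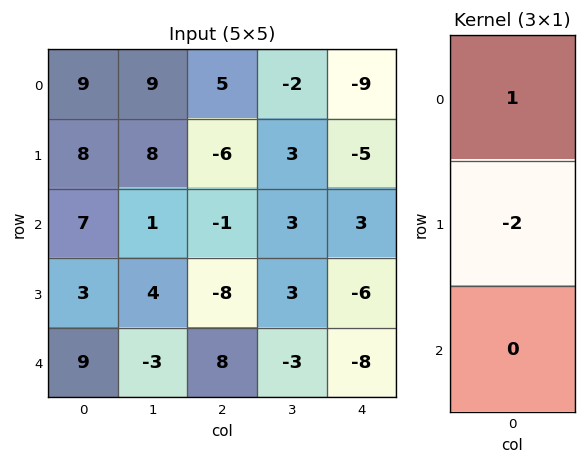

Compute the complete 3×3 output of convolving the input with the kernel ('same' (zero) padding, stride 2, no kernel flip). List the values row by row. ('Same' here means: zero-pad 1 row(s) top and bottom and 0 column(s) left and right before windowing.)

-18 -10 18
-6 -4 -11
-15 -24 10

Output[0,0]: The receptive field on the zero-padded input at this output position is [0 / 9 / 8]. Elementwise product with the kernel and sum: 0·1 + 9·-2.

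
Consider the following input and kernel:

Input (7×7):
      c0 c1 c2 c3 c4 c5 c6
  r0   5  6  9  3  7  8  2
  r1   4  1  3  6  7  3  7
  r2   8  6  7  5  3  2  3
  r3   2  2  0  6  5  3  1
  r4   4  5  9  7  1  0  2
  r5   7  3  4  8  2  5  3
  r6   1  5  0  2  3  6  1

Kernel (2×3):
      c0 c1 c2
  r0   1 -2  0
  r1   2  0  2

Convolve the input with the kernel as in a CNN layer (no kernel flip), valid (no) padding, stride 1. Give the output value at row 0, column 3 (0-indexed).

7

The receptive field on the input at this output position is [3 7 8 / 6 7 3]. Elementwise product with the kernel and sum: 3·1 + 7·-2 + 6·2 + 3·2.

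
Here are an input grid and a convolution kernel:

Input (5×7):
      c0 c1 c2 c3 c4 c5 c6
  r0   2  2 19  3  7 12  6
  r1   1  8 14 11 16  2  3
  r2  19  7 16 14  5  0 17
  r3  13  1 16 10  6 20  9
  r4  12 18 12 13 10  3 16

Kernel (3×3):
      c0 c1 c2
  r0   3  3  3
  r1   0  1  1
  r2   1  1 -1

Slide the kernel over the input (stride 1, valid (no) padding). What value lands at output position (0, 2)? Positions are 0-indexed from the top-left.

139

The receptive field on the input at this output position is [19 3 7 / 14 11 16 / 16 14 5]. Elementwise product with the kernel and sum: 19·3 + 3·3 + 7·3 + 11·1 + 16·1 + 16·1 + 14·1 + 5·-1.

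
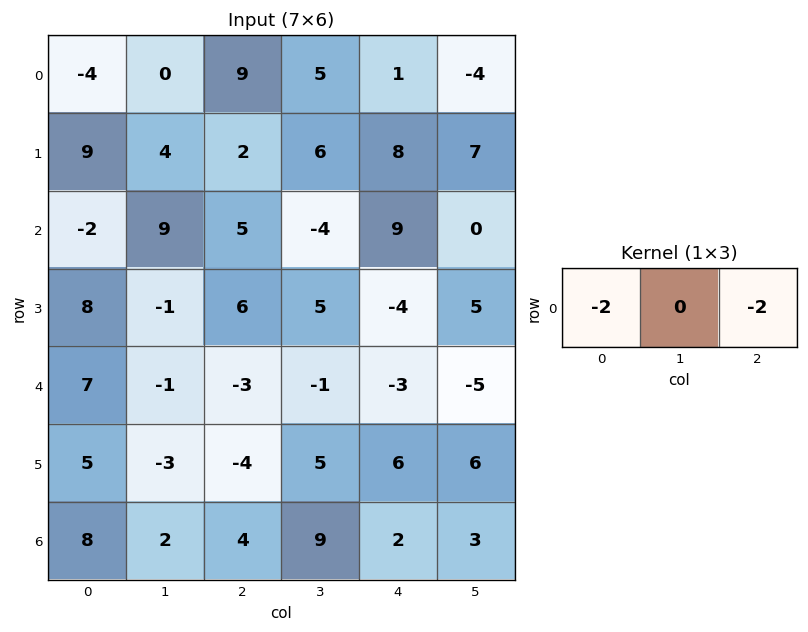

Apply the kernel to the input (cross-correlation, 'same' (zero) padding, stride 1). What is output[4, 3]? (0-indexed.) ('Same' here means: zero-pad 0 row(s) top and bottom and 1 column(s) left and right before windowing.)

The receptive field on the zero-padded input at this output position is [-3 -1 -3]. Elementwise product with the kernel and sum: -3·-2 + -3·-2.

12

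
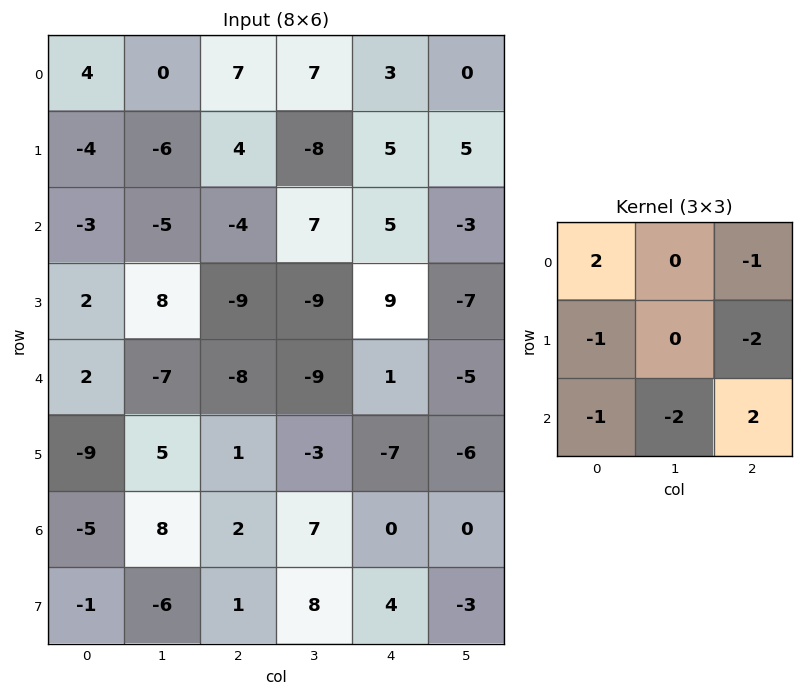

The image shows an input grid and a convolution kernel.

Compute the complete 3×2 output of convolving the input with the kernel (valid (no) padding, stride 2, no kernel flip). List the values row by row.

2 -3
10 6
12 -20

Output[0,0]: The receptive field on the input at this output position is [4 0 7 / -4 -6 4 / -3 -5 -4]. Elementwise product with the kernel and sum: 4·2 + 7·-1 + -4·-1 + 4·-2 + -3·-1 + -5·-2 + -4·2.
Output[0,1]: The receptive field on the input at this output position is [7 7 3 / 4 -8 5 / -4 7 5]. Elementwise product with the kernel and sum: 7·2 + 3·-1 + 4·-1 + 5·-2 + -4·-1 + 7·-2 + 5·2.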